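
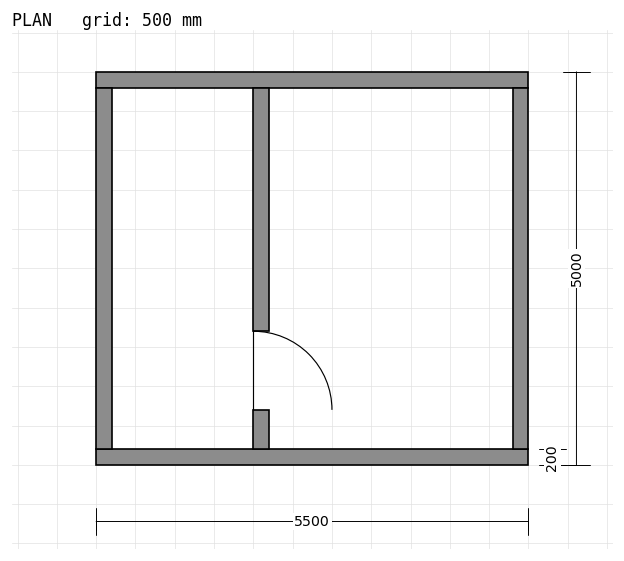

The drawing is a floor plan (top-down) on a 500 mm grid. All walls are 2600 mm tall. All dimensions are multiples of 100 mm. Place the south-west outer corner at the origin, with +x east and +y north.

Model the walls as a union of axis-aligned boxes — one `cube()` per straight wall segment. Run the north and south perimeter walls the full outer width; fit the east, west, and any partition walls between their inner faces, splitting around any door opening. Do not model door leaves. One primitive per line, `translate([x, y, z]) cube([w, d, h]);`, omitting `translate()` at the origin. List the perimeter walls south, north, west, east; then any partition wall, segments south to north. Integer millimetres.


cube([5500, 200, 2600]);
translate([0, 4800, 0]) cube([5500, 200, 2600]);
translate([0, 200, 0]) cube([200, 4600, 2600]);
translate([5300, 200, 0]) cube([200, 4600, 2600]);
translate([2000, 200, 0]) cube([200, 500, 2600]);
translate([2000, 1700, 0]) cube([200, 3100, 2600]);


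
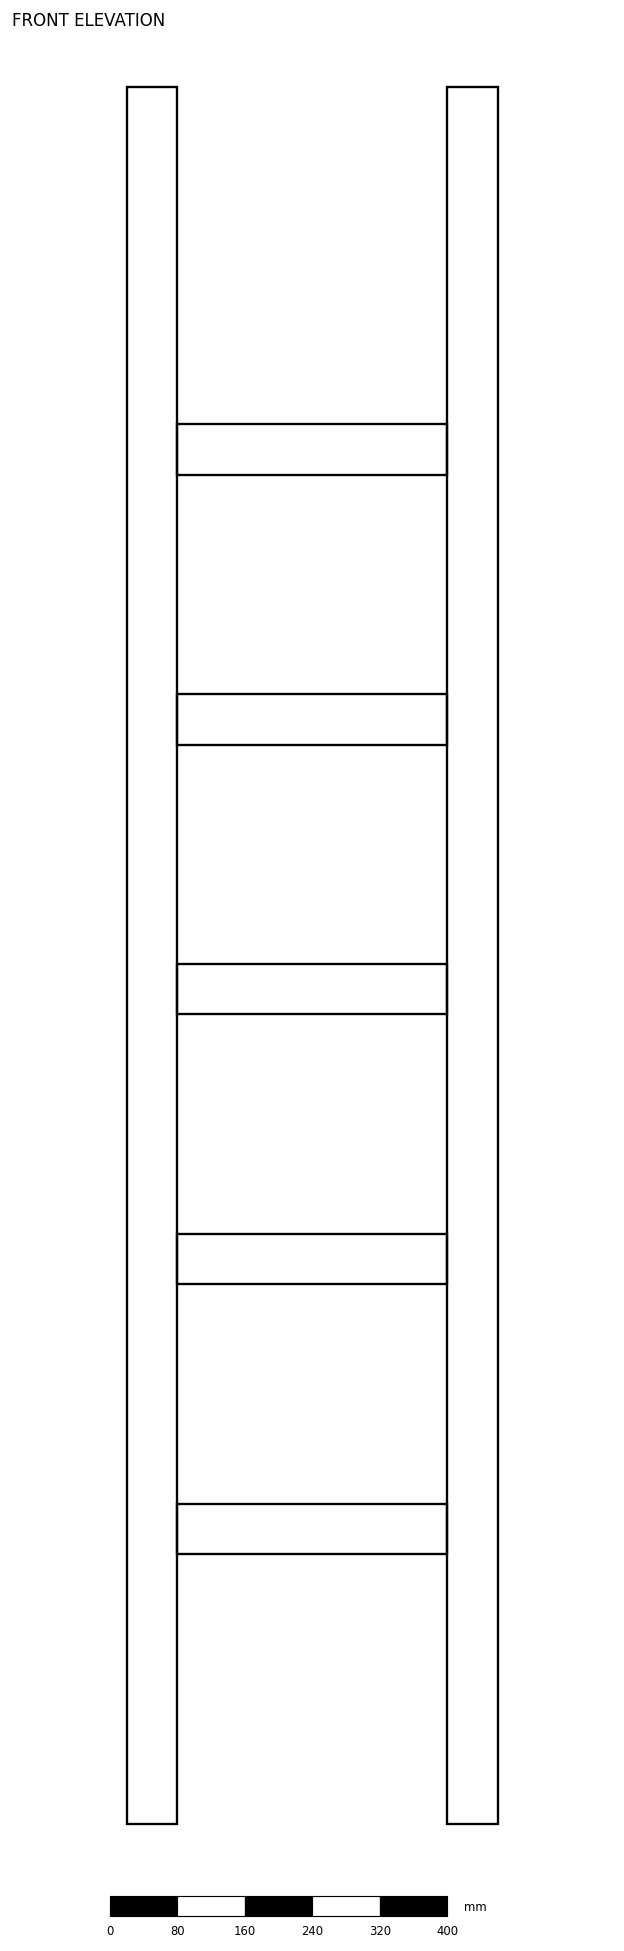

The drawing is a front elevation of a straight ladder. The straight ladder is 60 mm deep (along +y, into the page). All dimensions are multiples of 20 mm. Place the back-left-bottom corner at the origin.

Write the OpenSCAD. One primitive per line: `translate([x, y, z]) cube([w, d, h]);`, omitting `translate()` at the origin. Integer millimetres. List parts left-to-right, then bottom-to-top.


cube([60, 60, 2060]);
translate([60, 0, 320]) cube([320, 60, 60]);
translate([60, 0, 640]) cube([320, 60, 60]);
translate([60, 0, 960]) cube([320, 60, 60]);
translate([60, 0, 1280]) cube([320, 60, 60]);
translate([60, 0, 1600]) cube([320, 60, 60]);
translate([380, 0, 0]) cube([60, 60, 2060]);


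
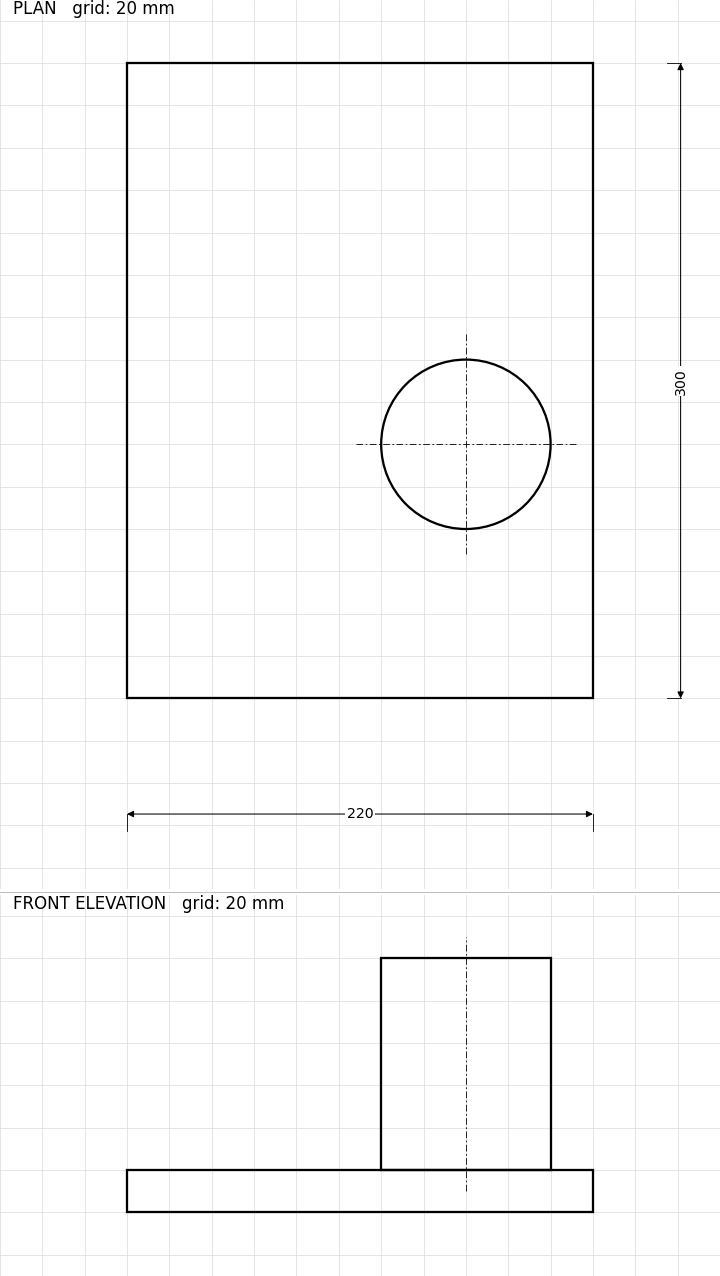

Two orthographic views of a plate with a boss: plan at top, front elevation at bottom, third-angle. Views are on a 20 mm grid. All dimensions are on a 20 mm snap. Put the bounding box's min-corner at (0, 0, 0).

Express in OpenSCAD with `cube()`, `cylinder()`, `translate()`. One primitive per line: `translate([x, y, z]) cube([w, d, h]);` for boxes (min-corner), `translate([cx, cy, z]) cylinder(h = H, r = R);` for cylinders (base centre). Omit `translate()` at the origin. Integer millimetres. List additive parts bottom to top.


cube([220, 300, 20]);
translate([160, 120, 20]) cylinder(h = 100, r = 40);


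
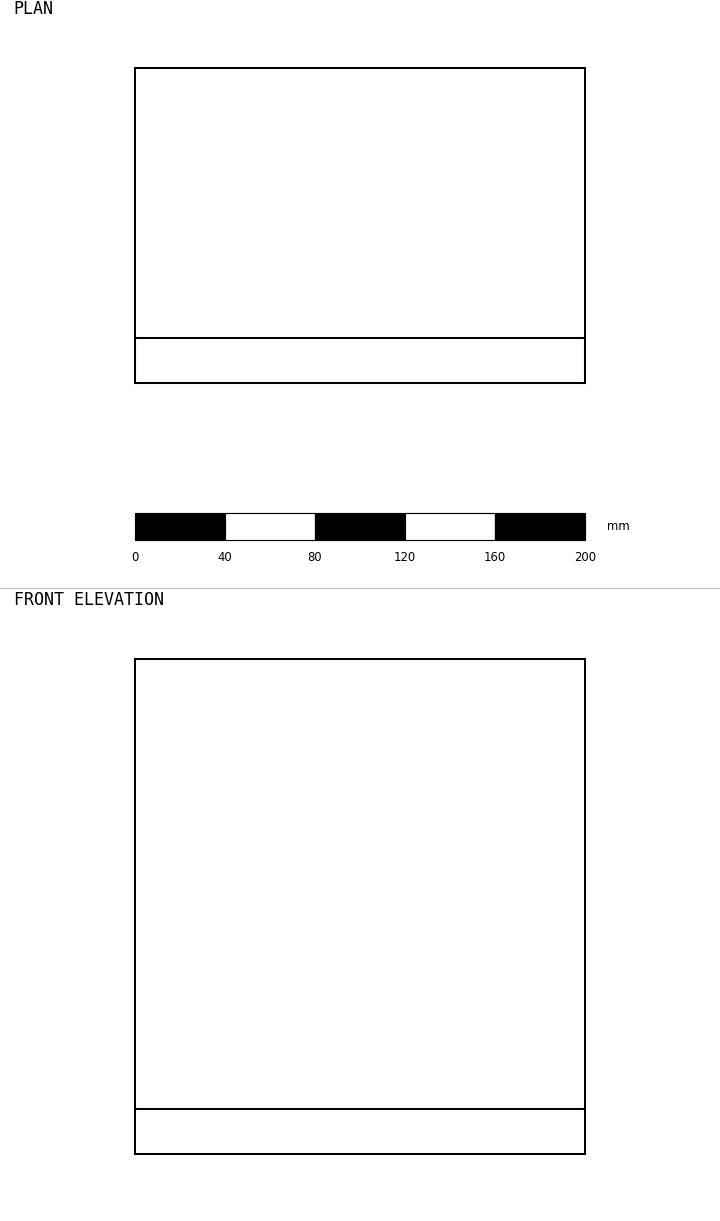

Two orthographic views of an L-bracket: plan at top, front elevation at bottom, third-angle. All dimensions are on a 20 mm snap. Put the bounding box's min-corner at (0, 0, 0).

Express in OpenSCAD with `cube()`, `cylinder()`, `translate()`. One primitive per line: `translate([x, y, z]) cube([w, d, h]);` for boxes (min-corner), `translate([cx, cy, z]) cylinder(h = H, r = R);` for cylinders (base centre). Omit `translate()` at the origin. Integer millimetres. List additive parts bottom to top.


cube([200, 140, 20]);
translate([0, 0, 20]) cube([200, 20, 200]);


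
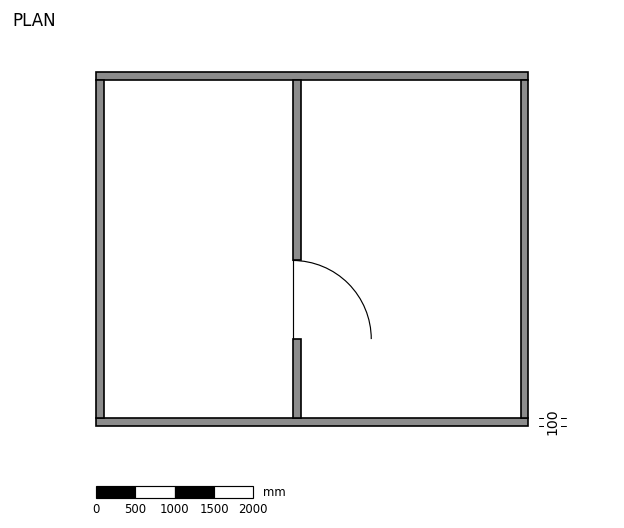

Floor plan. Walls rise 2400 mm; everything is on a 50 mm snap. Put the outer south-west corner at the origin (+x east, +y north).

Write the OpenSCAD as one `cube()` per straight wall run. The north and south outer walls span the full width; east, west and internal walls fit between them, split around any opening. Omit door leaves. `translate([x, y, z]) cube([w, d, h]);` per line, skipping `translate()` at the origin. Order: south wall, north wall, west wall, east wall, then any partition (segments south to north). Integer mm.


cube([5500, 100, 2400]);
translate([0, 4400, 0]) cube([5500, 100, 2400]);
translate([0, 100, 0]) cube([100, 4300, 2400]);
translate([5400, 100, 0]) cube([100, 4300, 2400]);
translate([2500, 100, 0]) cube([100, 1000, 2400]);
translate([2500, 2100, 0]) cube([100, 2300, 2400]);


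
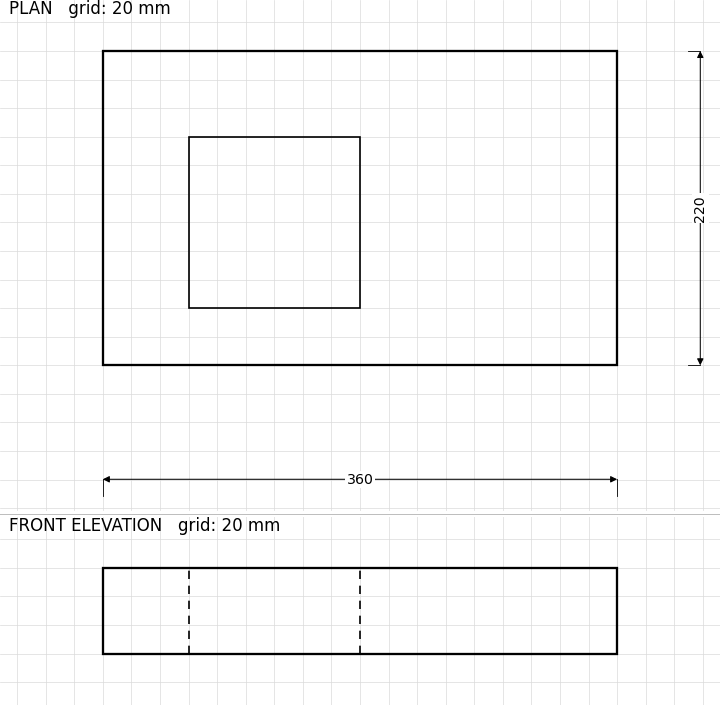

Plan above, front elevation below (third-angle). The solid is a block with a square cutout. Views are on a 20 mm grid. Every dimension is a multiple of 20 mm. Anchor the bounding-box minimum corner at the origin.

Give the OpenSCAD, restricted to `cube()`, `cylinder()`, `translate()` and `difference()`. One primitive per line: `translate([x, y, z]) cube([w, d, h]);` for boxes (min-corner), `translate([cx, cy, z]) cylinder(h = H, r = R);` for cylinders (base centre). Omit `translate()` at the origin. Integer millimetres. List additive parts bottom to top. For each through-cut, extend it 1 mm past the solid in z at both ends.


difference() {
  cube([360, 220, 60]);
  translate([60, 40, -1]) cube([120, 120, 62]);
}


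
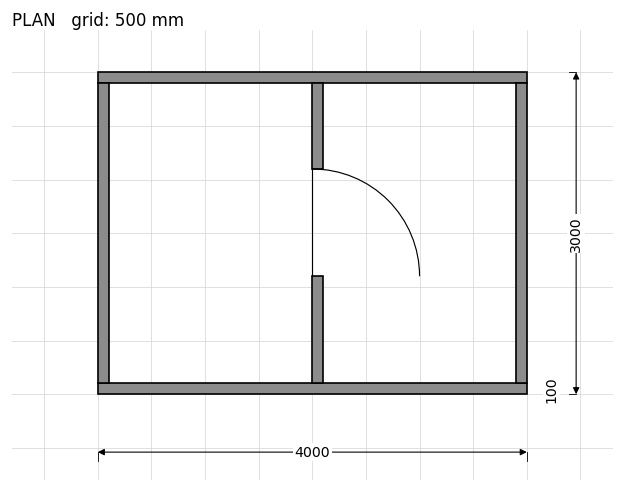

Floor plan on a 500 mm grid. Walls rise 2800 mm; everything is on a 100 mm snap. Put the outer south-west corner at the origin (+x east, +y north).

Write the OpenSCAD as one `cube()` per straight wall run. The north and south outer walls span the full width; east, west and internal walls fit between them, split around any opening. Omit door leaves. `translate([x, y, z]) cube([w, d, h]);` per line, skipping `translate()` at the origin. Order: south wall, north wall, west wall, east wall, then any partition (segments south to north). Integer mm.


cube([4000, 100, 2800]);
translate([0, 2900, 0]) cube([4000, 100, 2800]);
translate([0, 100, 0]) cube([100, 2800, 2800]);
translate([3900, 100, 0]) cube([100, 2800, 2800]);
translate([2000, 100, 0]) cube([100, 1000, 2800]);
translate([2000, 2100, 0]) cube([100, 800, 2800]);


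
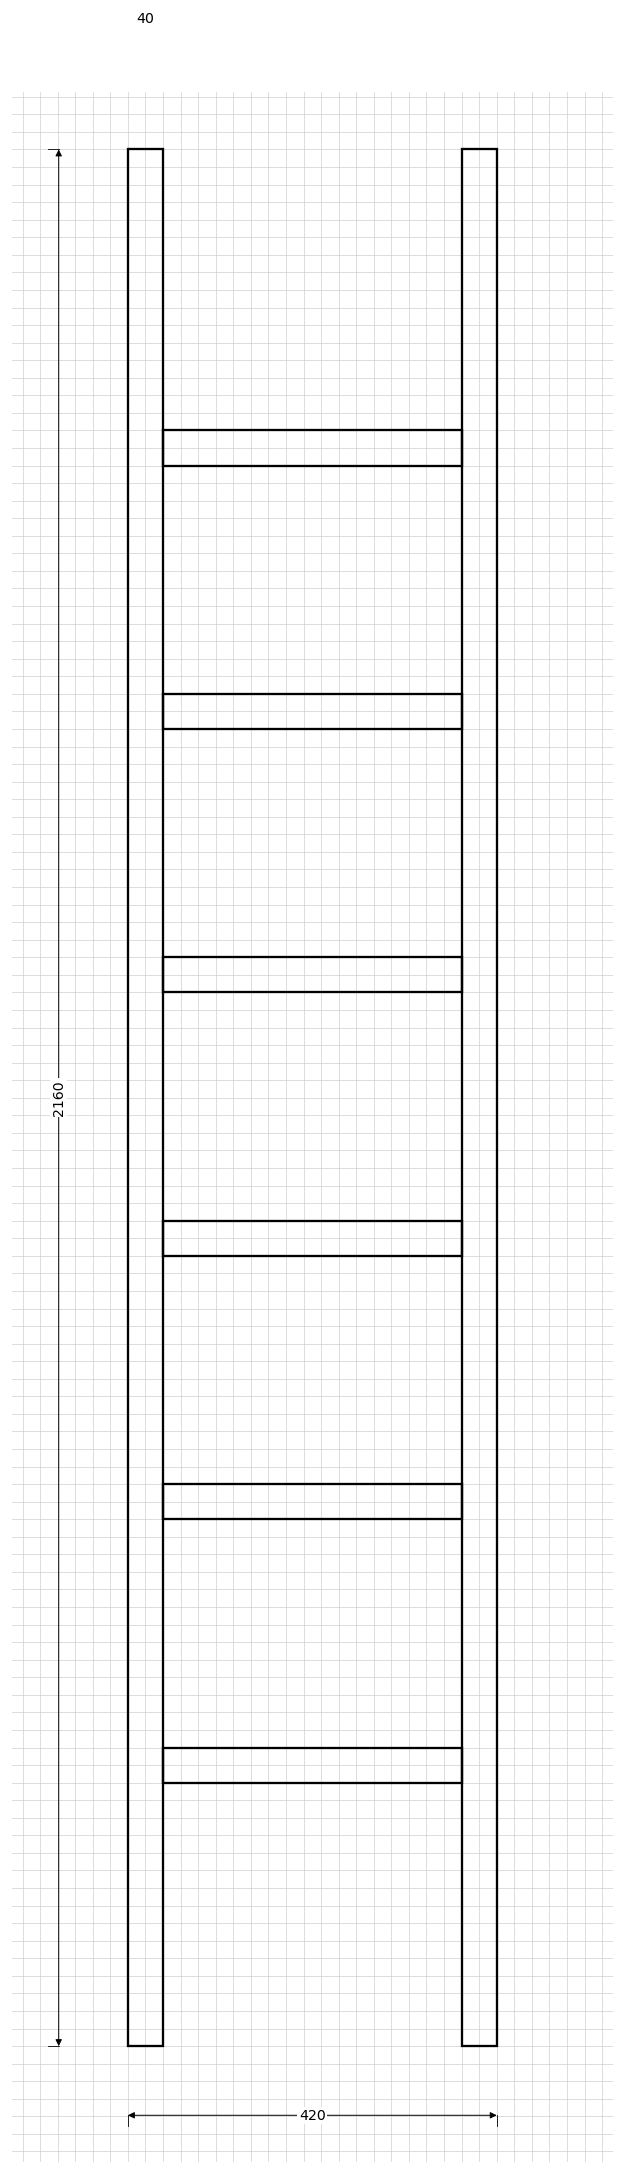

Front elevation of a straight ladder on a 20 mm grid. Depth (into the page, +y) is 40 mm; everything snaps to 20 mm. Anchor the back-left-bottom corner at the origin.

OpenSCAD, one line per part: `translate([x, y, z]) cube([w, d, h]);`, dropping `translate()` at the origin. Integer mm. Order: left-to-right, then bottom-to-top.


cube([40, 40, 2160]);
translate([40, 0, 300]) cube([340, 40, 40]);
translate([40, 0, 600]) cube([340, 40, 40]);
translate([40, 0, 900]) cube([340, 40, 40]);
translate([40, 0, 1200]) cube([340, 40, 40]);
translate([40, 0, 1500]) cube([340, 40, 40]);
translate([40, 0, 1800]) cube([340, 40, 40]);
translate([380, 0, 0]) cube([40, 40, 2160]);


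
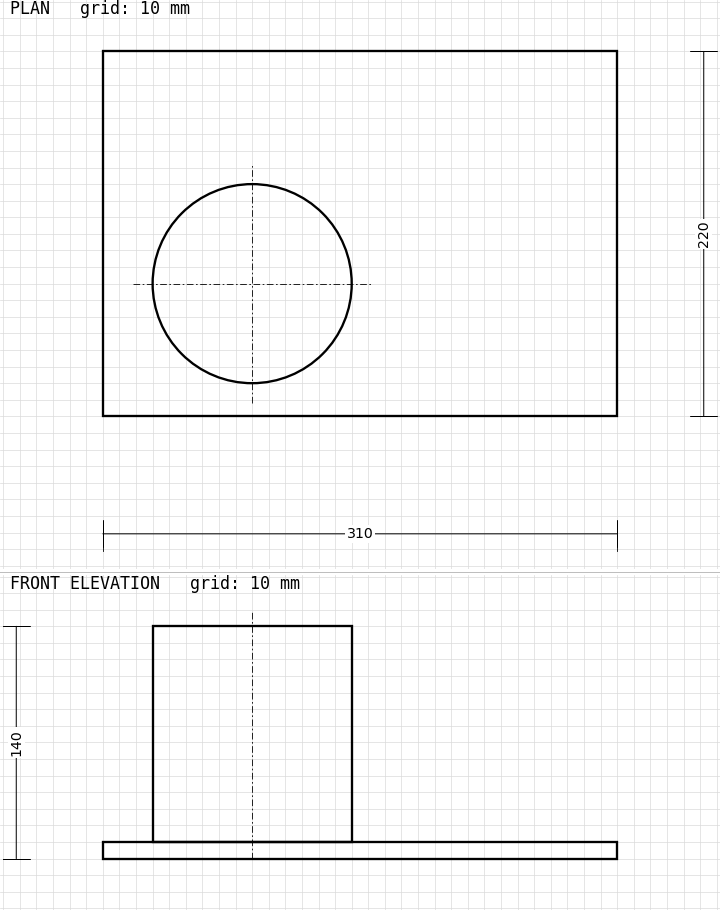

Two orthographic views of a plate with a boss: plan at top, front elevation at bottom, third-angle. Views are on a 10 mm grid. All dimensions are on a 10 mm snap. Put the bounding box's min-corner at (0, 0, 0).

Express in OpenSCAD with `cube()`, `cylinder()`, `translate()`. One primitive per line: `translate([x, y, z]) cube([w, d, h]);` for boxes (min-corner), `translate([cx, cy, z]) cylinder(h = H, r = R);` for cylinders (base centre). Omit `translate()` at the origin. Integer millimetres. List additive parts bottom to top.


cube([310, 220, 10]);
translate([90, 80, 10]) cylinder(h = 130, r = 60);


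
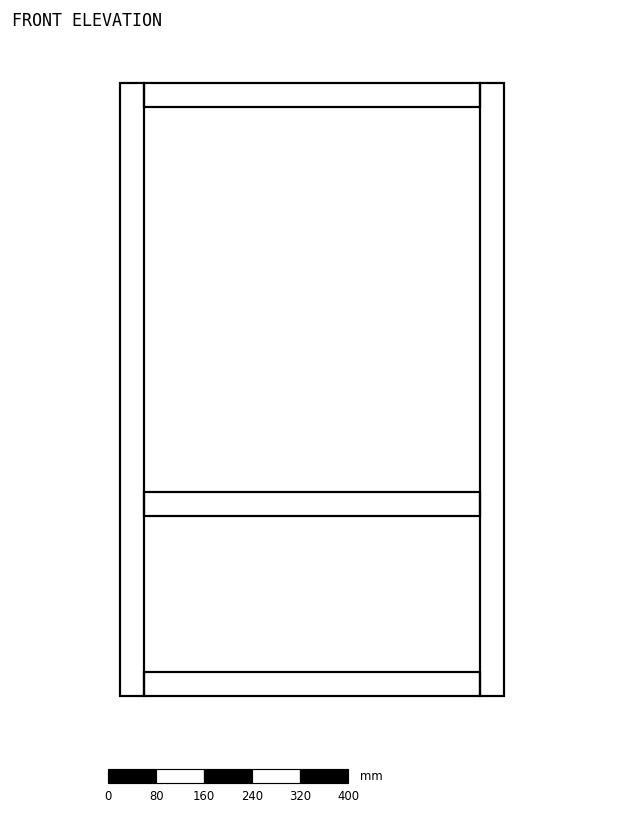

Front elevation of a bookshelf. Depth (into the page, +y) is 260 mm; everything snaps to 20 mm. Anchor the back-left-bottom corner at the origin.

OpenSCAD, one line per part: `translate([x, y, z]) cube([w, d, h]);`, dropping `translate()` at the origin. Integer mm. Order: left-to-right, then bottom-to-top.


cube([40, 260, 1020]);
translate([40, 0, 0]) cube([560, 260, 40]);
translate([40, 0, 300]) cube([560, 260, 40]);
translate([40, 0, 980]) cube([560, 260, 40]);
translate([600, 0, 0]) cube([40, 260, 1020]);


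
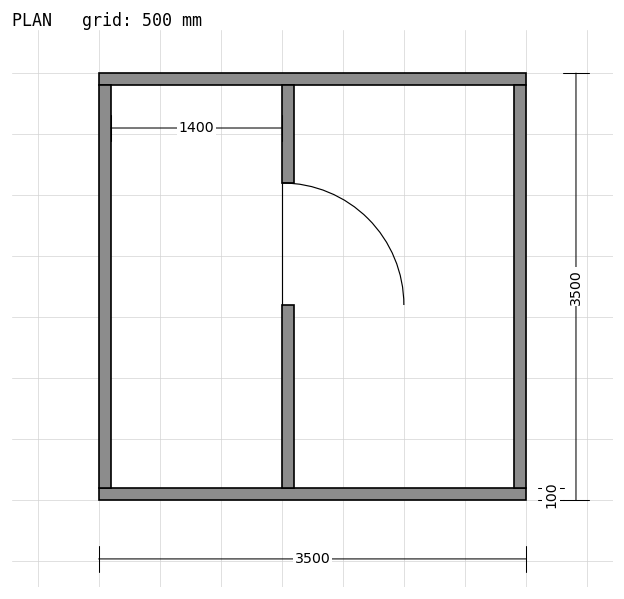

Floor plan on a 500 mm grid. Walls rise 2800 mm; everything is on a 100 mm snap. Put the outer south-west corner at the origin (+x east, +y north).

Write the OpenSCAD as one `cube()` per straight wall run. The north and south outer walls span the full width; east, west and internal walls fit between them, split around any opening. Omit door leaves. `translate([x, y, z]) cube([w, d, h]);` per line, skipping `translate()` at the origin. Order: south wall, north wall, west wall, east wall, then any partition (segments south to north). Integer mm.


cube([3500, 100, 2800]);
translate([0, 3400, 0]) cube([3500, 100, 2800]);
translate([0, 100, 0]) cube([100, 3300, 2800]);
translate([3400, 100, 0]) cube([100, 3300, 2800]);
translate([1500, 100, 0]) cube([100, 1500, 2800]);
translate([1500, 2600, 0]) cube([100, 800, 2800]);


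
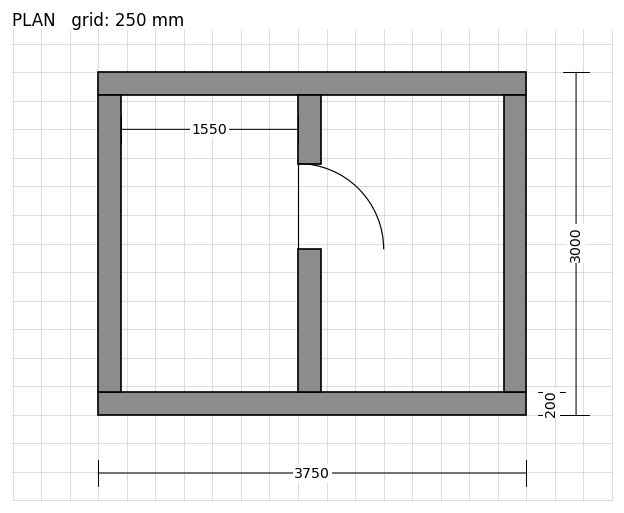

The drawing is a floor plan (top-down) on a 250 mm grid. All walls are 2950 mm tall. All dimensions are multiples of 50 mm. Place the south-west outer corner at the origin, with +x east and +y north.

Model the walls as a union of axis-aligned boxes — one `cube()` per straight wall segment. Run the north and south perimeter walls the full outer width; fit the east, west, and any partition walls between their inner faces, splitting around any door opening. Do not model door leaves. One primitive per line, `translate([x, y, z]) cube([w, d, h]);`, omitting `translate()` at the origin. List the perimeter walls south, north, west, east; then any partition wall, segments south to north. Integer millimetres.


cube([3750, 200, 2950]);
translate([0, 2800, 0]) cube([3750, 200, 2950]);
translate([0, 200, 0]) cube([200, 2600, 2950]);
translate([3550, 200, 0]) cube([200, 2600, 2950]);
translate([1750, 200, 0]) cube([200, 1250, 2950]);
translate([1750, 2200, 0]) cube([200, 600, 2950]);


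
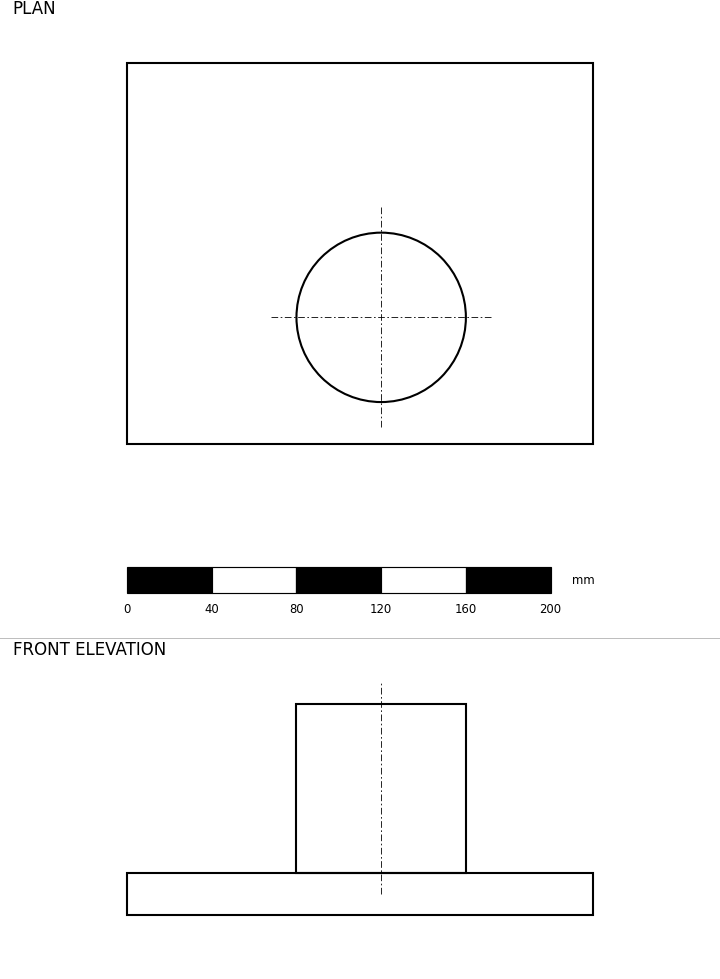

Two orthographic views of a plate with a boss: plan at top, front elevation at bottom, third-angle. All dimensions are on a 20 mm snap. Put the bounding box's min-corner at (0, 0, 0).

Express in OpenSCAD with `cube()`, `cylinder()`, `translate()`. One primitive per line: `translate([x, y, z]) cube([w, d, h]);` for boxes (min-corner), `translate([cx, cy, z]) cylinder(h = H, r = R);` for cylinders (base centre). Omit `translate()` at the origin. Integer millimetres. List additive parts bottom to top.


cube([220, 180, 20]);
translate([120, 60, 20]) cylinder(h = 80, r = 40);


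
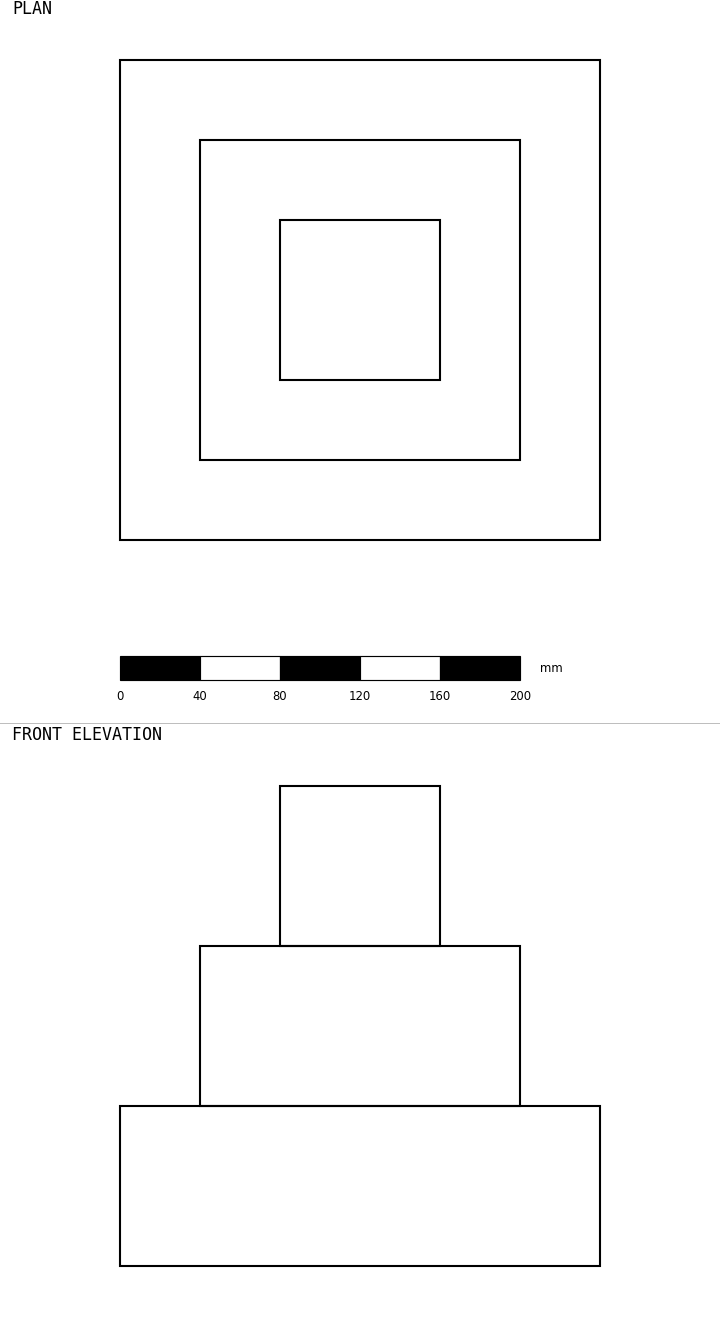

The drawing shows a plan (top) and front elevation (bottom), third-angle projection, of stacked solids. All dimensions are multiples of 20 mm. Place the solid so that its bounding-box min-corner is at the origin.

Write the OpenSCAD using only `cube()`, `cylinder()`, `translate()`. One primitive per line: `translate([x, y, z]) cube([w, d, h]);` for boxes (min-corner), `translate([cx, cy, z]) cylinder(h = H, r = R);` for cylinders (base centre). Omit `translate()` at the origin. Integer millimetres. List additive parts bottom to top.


cube([240, 240, 80]);
translate([40, 40, 80]) cube([160, 160, 80]);
translate([80, 80, 160]) cube([80, 80, 80]);


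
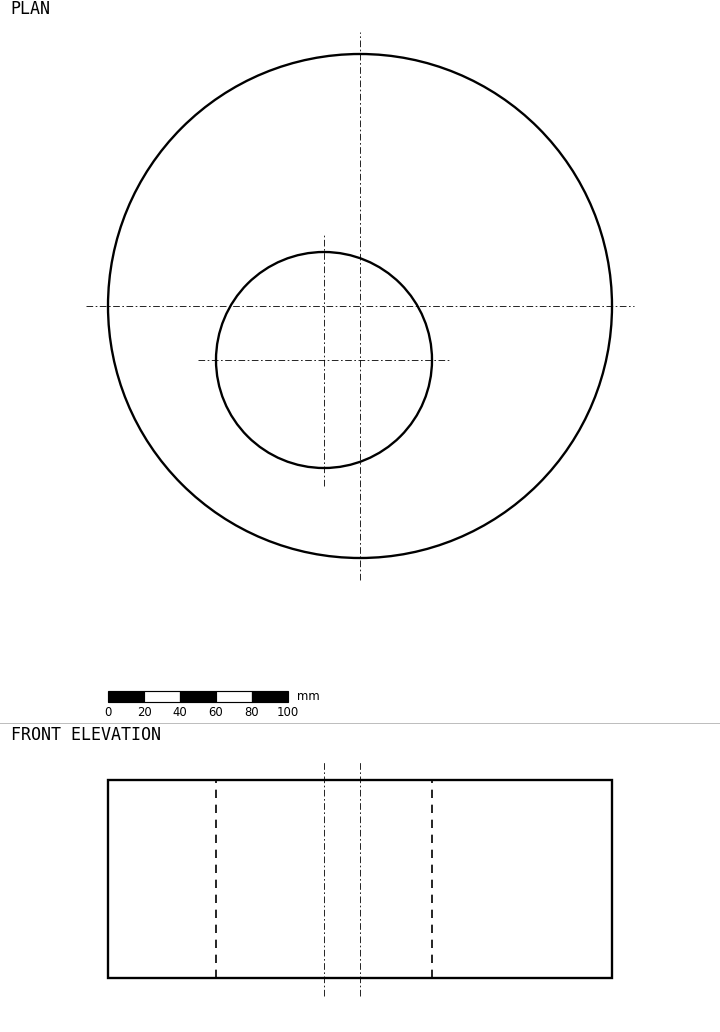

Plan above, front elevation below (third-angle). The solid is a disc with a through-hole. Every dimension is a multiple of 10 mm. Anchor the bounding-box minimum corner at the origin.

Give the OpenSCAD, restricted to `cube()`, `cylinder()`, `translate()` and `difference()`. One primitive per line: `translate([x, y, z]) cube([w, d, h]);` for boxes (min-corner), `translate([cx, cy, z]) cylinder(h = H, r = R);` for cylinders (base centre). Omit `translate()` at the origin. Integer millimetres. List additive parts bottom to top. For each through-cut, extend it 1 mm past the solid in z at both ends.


difference() {
  translate([140, 140, 0]) cylinder(h = 110, r = 140);
  translate([120, 110, -1]) cylinder(h = 112, r = 60);
}


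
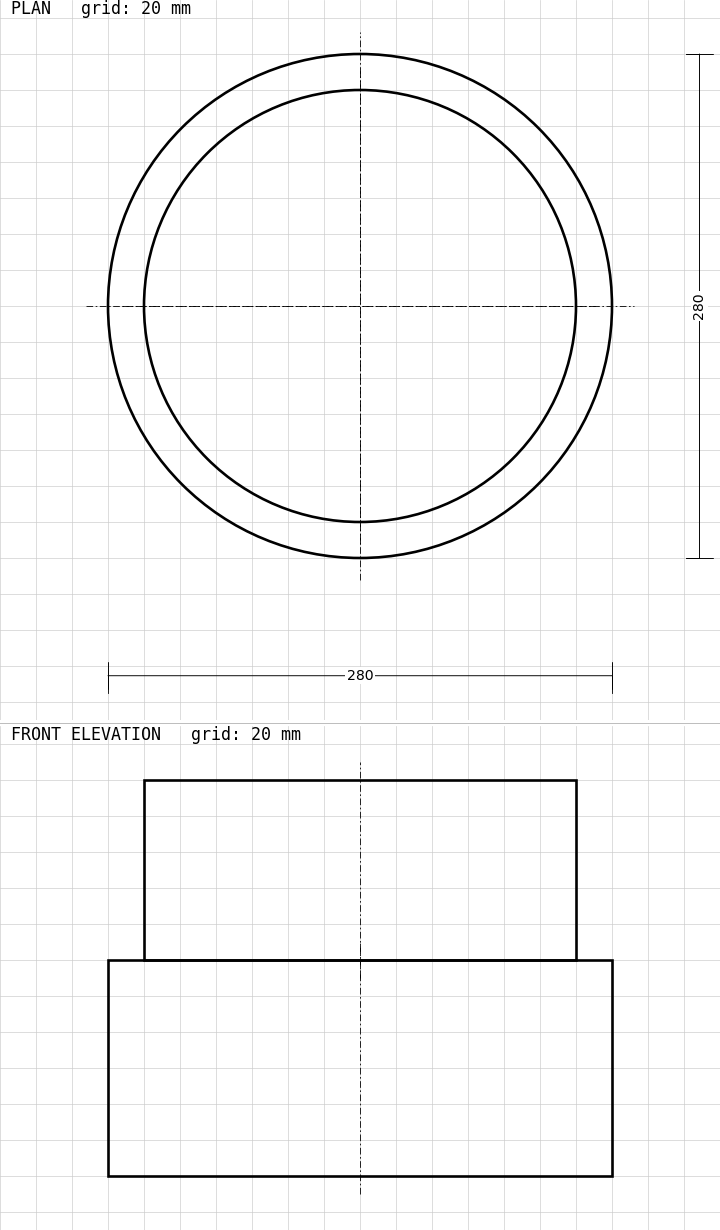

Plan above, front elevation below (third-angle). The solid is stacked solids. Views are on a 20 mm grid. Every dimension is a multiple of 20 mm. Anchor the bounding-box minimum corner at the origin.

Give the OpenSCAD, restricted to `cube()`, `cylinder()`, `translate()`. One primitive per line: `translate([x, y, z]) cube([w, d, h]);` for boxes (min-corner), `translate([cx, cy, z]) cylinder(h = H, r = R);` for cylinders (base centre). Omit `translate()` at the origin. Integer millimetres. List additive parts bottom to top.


translate([140, 140, 0]) cylinder(h = 120, r = 140);
translate([140, 140, 120]) cylinder(h = 100, r = 120);


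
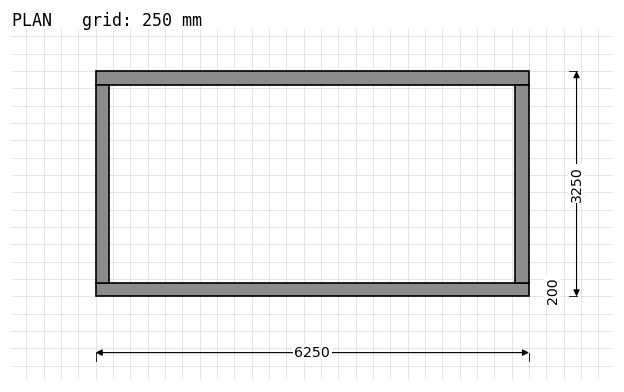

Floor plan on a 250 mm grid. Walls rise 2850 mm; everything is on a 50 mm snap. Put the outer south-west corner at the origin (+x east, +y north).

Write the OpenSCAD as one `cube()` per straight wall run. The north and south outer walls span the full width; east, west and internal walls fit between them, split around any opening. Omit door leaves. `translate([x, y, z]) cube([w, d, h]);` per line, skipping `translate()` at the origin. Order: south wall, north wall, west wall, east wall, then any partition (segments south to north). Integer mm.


cube([6250, 200, 2850]);
translate([0, 3050, 0]) cube([6250, 200, 2850]);
translate([0, 200, 0]) cube([200, 2850, 2850]);
translate([6050, 200, 0]) cube([200, 2850, 2850]);


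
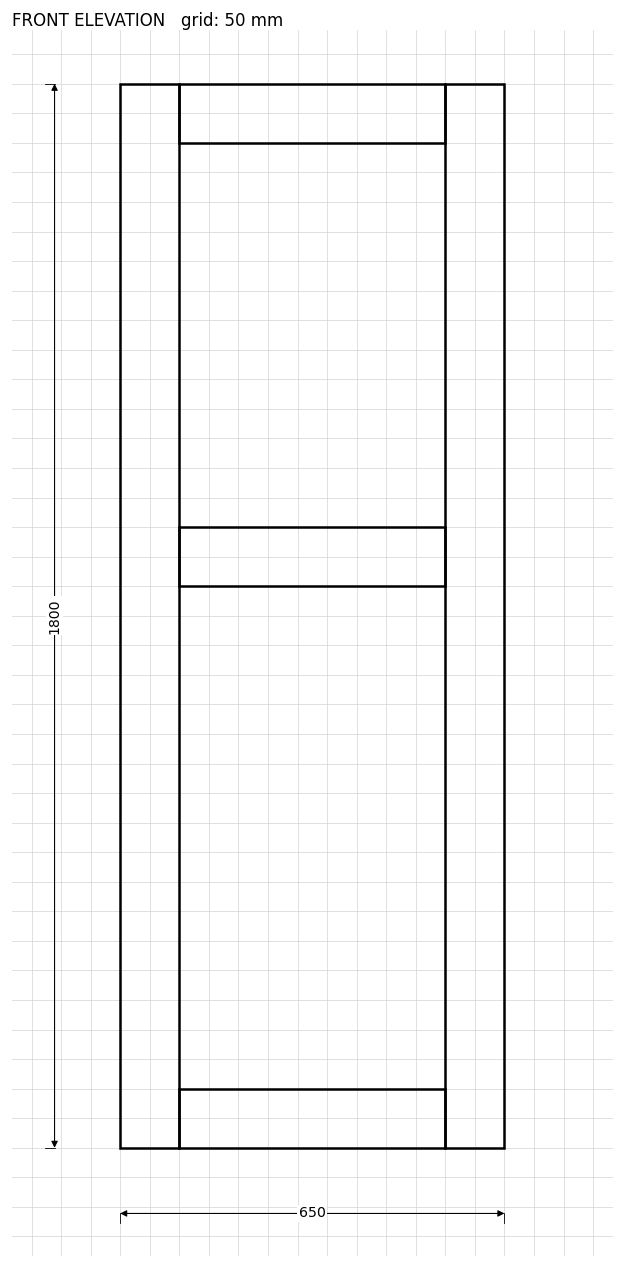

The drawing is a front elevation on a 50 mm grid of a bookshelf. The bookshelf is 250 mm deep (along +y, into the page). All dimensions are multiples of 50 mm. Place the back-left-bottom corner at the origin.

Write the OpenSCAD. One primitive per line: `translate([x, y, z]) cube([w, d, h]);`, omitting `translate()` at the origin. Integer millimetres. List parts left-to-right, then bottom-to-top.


cube([100, 250, 1800]);
translate([100, 0, 0]) cube([450, 250, 100]);
translate([100, 0, 950]) cube([450, 250, 100]);
translate([100, 0, 1700]) cube([450, 250, 100]);
translate([550, 0, 0]) cube([100, 250, 1800]);


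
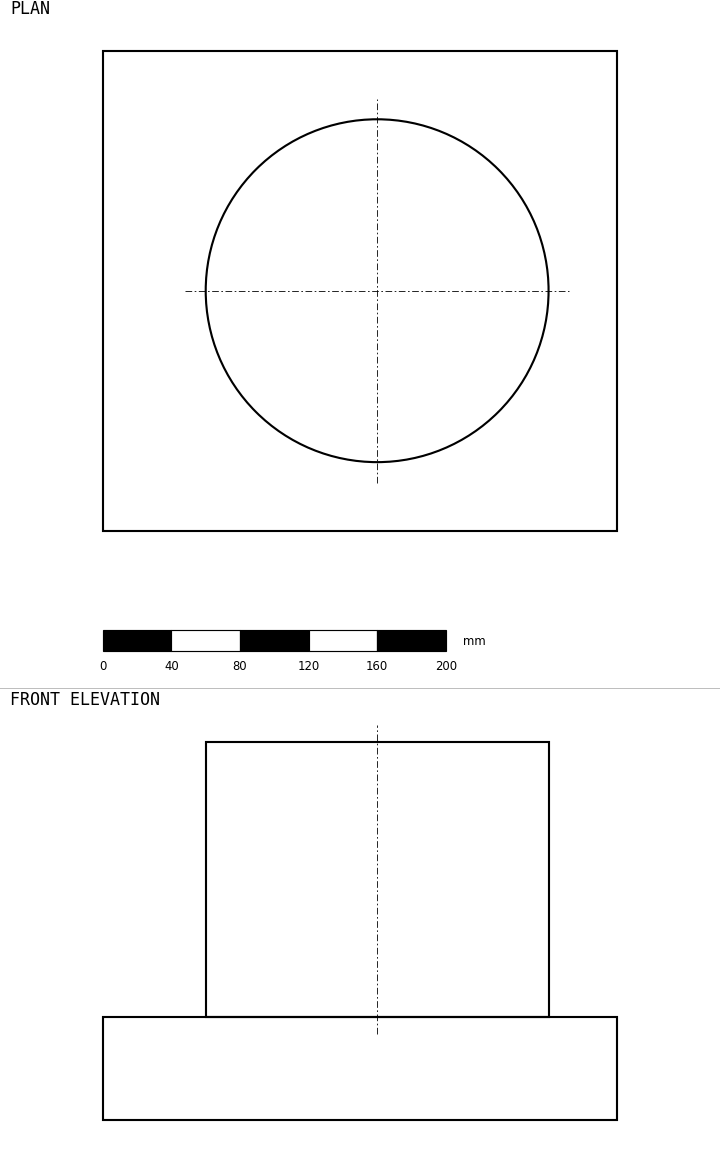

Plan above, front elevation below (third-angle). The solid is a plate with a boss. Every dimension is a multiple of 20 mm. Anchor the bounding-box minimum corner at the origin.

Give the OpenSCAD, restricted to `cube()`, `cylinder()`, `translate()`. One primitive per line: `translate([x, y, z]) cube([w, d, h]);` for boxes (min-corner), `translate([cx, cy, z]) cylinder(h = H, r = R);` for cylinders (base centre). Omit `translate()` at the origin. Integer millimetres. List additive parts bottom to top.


cube([300, 280, 60]);
translate([160, 140, 60]) cylinder(h = 160, r = 100);


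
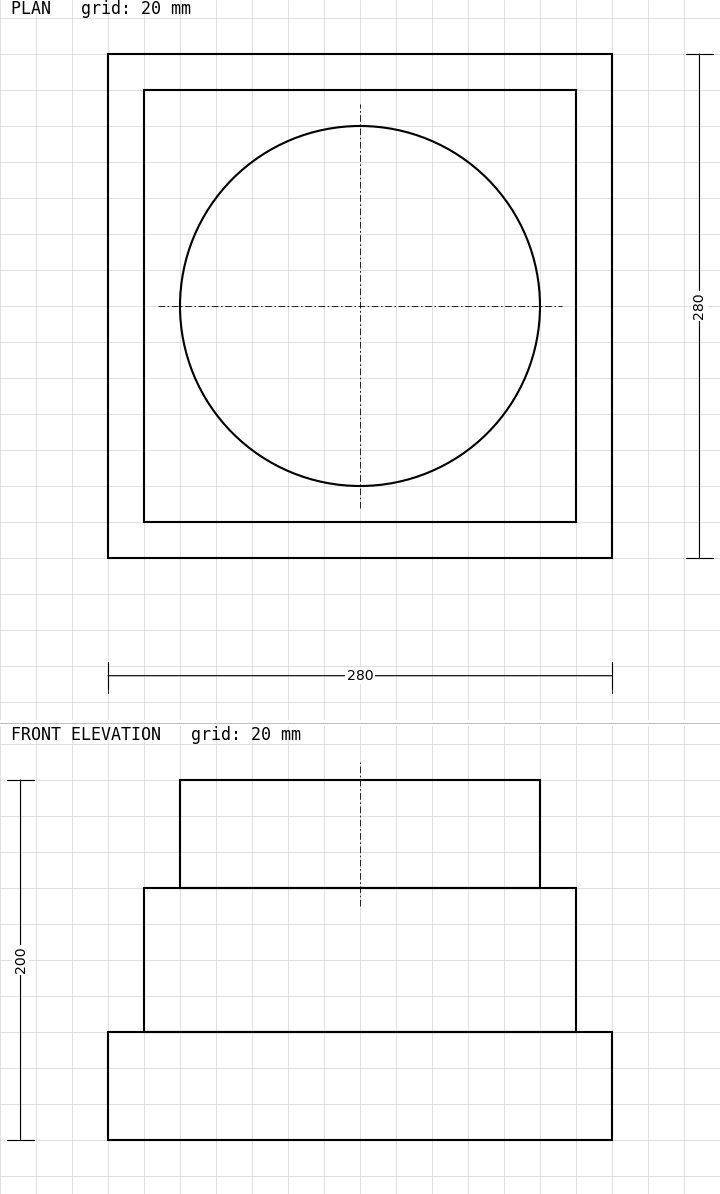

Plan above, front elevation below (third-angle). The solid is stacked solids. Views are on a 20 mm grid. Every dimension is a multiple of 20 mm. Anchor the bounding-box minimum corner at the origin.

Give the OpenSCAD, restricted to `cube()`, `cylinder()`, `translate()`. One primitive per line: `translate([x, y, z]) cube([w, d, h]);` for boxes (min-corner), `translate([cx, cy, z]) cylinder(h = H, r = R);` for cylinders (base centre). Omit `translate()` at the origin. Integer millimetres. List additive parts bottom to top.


cube([280, 280, 60]);
translate([20, 20, 60]) cube([240, 240, 80]);
translate([140, 140, 140]) cylinder(h = 60, r = 100);


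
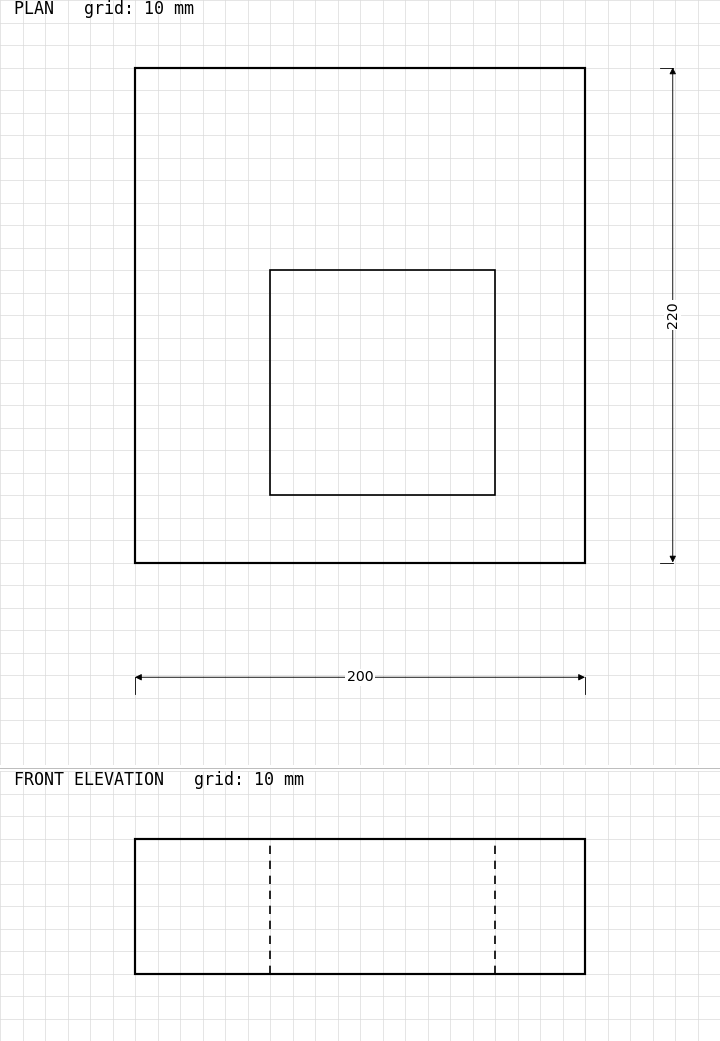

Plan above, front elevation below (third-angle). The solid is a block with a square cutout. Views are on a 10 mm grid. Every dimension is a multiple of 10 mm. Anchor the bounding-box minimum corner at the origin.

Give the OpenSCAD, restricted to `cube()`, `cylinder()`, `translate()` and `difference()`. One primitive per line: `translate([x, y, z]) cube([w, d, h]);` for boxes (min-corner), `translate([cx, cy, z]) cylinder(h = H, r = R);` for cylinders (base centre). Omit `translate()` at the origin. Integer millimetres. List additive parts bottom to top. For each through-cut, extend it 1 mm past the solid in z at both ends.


difference() {
  cube([200, 220, 60]);
  translate([60, 30, -1]) cube([100, 100, 62]);
}


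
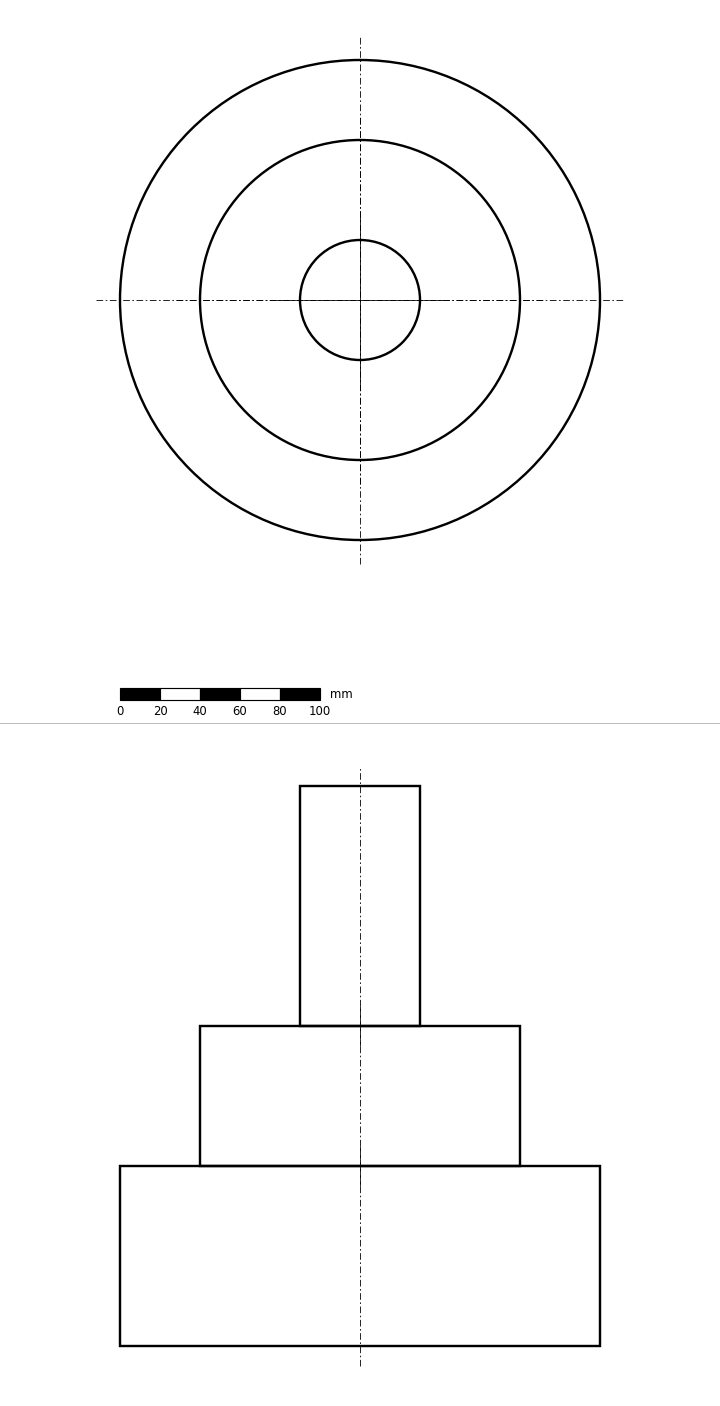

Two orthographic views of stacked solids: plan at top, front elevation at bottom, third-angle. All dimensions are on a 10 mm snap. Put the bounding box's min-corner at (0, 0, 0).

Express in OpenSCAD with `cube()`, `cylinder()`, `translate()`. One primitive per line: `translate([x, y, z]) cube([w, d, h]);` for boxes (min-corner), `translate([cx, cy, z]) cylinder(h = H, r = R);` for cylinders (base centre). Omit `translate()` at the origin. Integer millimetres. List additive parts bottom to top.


translate([120, 120, 0]) cylinder(h = 90, r = 120);
translate([120, 120, 90]) cylinder(h = 70, r = 80);
translate([120, 120, 160]) cylinder(h = 120, r = 30);


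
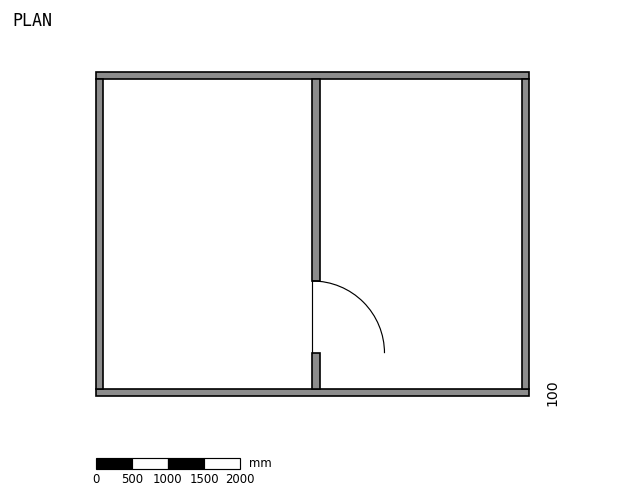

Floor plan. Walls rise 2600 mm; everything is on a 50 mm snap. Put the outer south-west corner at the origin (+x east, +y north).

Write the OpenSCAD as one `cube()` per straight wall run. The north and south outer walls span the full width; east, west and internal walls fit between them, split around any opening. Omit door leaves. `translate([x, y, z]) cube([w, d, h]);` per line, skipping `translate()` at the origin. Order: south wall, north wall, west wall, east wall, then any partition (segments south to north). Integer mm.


cube([6000, 100, 2600]);
translate([0, 4400, 0]) cube([6000, 100, 2600]);
translate([0, 100, 0]) cube([100, 4300, 2600]);
translate([5900, 100, 0]) cube([100, 4300, 2600]);
translate([3000, 100, 0]) cube([100, 500, 2600]);
translate([3000, 1600, 0]) cube([100, 2800, 2600]);


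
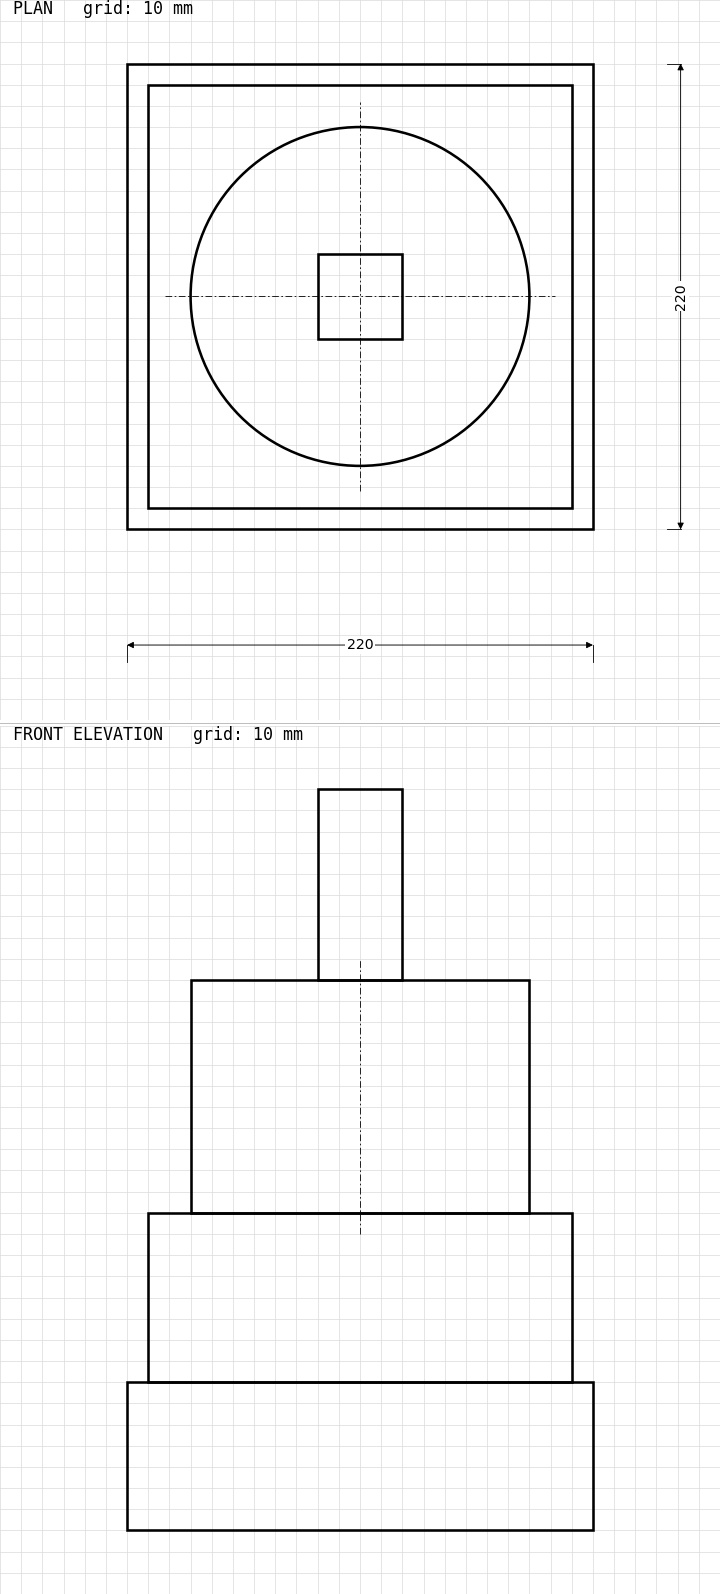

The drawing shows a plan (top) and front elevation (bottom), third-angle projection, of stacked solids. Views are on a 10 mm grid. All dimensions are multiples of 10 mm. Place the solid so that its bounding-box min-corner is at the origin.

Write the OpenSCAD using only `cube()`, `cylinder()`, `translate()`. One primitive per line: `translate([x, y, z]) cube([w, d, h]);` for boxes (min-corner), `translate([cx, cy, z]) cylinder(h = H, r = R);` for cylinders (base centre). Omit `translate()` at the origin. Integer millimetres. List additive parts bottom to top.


cube([220, 220, 70]);
translate([10, 10, 70]) cube([200, 200, 80]);
translate([110, 110, 150]) cylinder(h = 110, r = 80);
translate([90, 90, 260]) cube([40, 40, 90]);


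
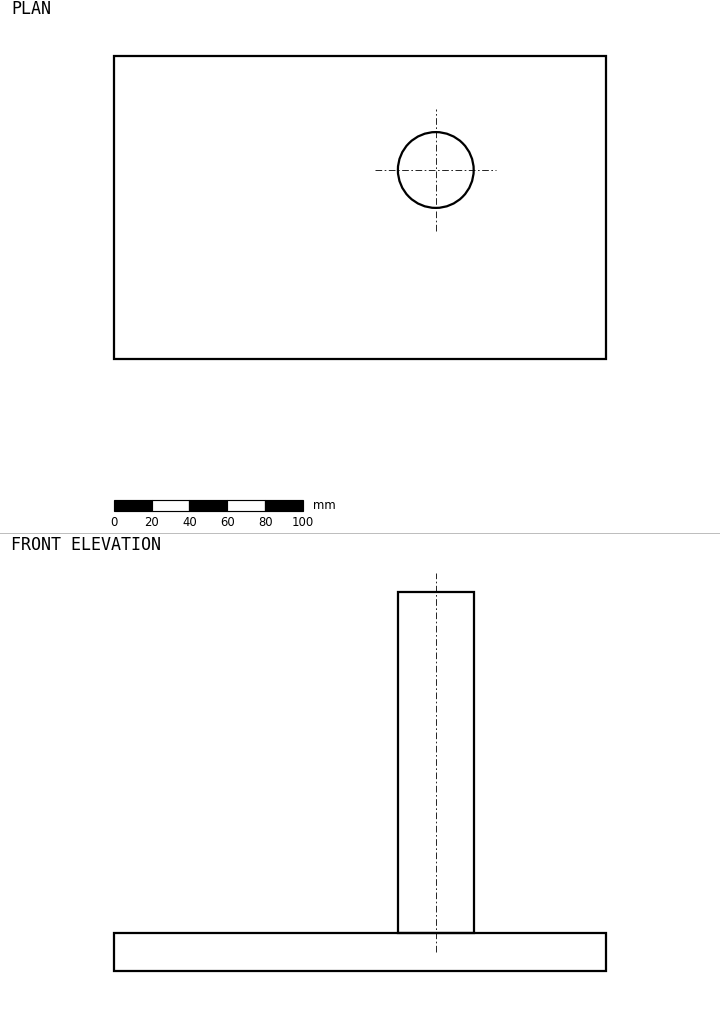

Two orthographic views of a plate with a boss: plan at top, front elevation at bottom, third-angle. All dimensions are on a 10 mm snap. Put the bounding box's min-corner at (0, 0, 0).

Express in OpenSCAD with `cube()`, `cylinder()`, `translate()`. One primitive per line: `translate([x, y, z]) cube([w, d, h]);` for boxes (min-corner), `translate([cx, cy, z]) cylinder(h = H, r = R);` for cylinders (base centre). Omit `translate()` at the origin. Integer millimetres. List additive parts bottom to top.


cube([260, 160, 20]);
translate([170, 100, 20]) cylinder(h = 180, r = 20);


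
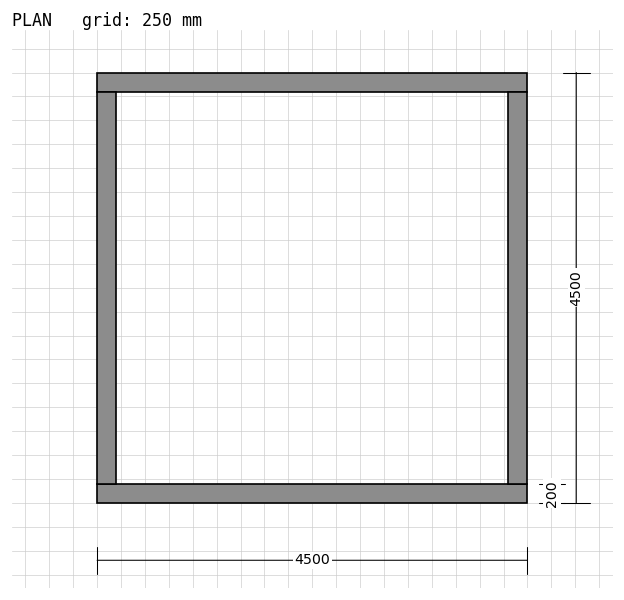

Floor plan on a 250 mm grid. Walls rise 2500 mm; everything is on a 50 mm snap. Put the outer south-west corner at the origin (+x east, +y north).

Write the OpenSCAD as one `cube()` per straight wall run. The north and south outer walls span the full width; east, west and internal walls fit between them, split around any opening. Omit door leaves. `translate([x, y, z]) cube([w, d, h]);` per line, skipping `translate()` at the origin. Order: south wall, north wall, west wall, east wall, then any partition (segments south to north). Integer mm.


cube([4500, 200, 2500]);
translate([0, 4300, 0]) cube([4500, 200, 2500]);
translate([0, 200, 0]) cube([200, 4100, 2500]);
translate([4300, 200, 0]) cube([200, 4100, 2500]);


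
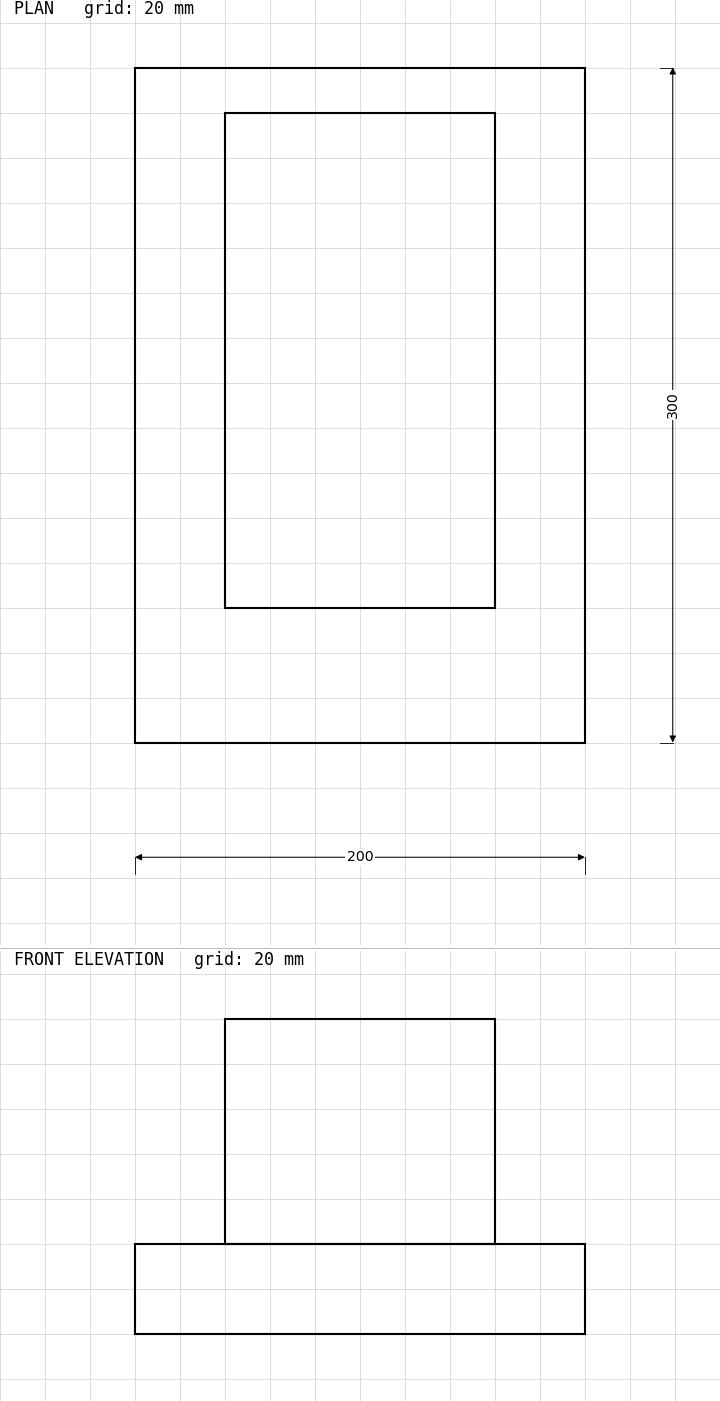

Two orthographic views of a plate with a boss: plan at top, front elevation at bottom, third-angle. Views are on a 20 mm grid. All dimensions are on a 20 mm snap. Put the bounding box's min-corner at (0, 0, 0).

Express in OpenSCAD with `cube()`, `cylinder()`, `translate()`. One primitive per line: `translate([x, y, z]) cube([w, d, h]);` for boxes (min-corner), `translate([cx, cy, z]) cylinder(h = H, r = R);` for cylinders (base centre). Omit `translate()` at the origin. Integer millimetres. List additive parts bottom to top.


cube([200, 300, 40]);
translate([40, 60, 40]) cube([120, 220, 100]);


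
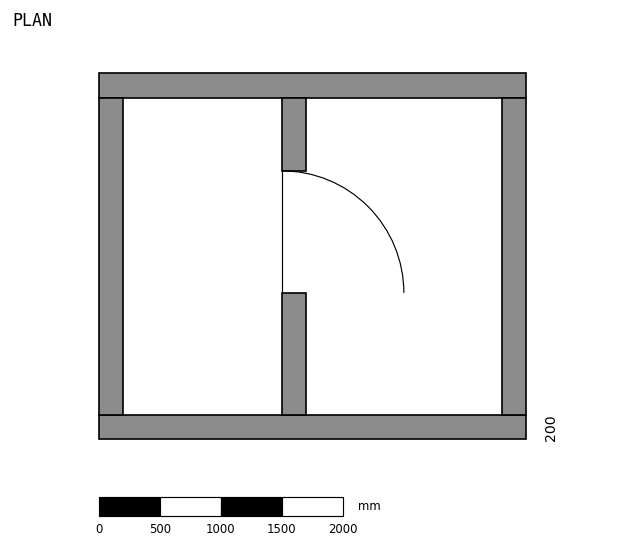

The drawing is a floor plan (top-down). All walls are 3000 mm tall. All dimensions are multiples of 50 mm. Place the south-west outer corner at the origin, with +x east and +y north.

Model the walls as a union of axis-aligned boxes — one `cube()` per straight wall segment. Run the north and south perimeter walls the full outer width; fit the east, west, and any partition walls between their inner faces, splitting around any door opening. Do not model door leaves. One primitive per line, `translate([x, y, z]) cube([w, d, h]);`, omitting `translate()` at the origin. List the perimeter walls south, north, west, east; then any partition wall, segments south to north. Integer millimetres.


cube([3500, 200, 3000]);
translate([0, 2800, 0]) cube([3500, 200, 3000]);
translate([0, 200, 0]) cube([200, 2600, 3000]);
translate([3300, 200, 0]) cube([200, 2600, 3000]);
translate([1500, 200, 0]) cube([200, 1000, 3000]);
translate([1500, 2200, 0]) cube([200, 600, 3000]);


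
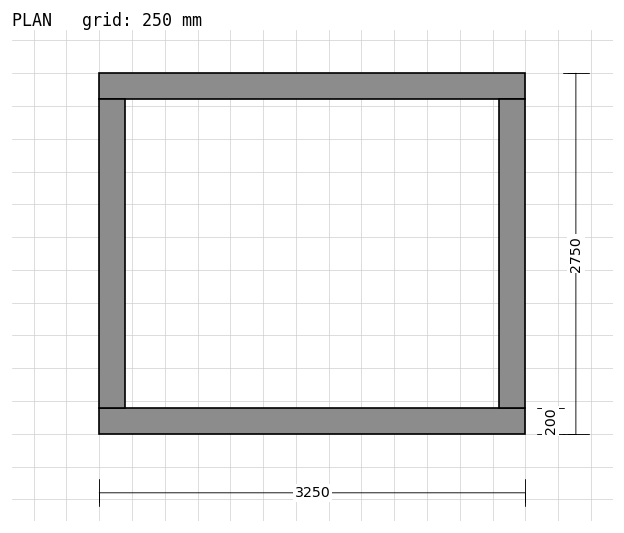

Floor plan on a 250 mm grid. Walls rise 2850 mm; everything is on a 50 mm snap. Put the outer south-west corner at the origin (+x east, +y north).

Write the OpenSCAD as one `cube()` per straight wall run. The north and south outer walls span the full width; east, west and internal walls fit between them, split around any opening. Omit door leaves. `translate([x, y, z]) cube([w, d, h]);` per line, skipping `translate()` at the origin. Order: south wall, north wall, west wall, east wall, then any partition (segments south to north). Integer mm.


cube([3250, 200, 2850]);
translate([0, 2550, 0]) cube([3250, 200, 2850]);
translate([0, 200, 0]) cube([200, 2350, 2850]);
translate([3050, 200, 0]) cube([200, 2350, 2850]);


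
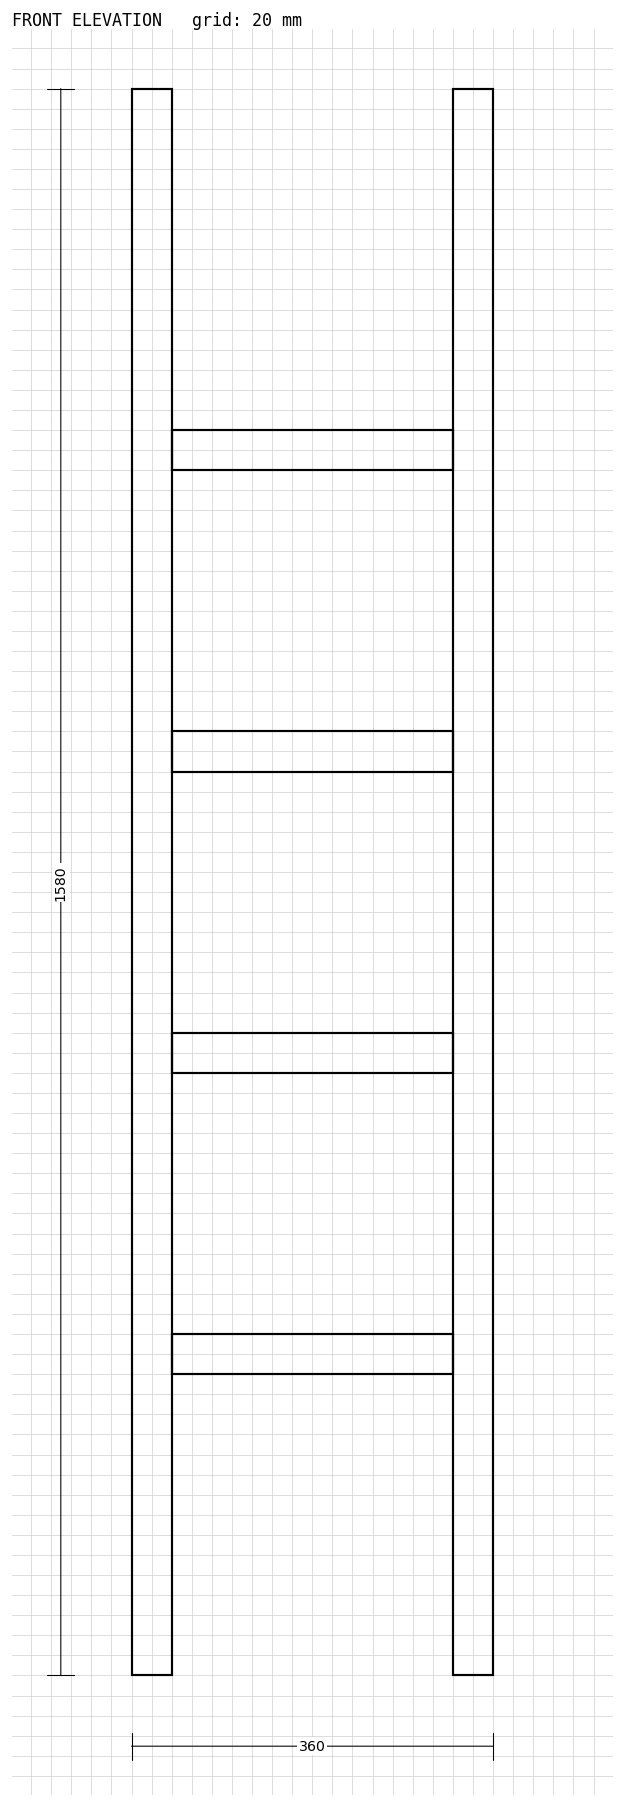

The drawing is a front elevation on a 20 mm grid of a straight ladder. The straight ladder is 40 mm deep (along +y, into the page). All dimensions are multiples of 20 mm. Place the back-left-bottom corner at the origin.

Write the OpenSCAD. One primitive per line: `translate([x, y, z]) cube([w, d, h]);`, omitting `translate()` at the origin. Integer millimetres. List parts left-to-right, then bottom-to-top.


cube([40, 40, 1580]);
translate([40, 0, 300]) cube([280, 40, 40]);
translate([40, 0, 600]) cube([280, 40, 40]);
translate([40, 0, 900]) cube([280, 40, 40]);
translate([40, 0, 1200]) cube([280, 40, 40]);
translate([320, 0, 0]) cube([40, 40, 1580]);


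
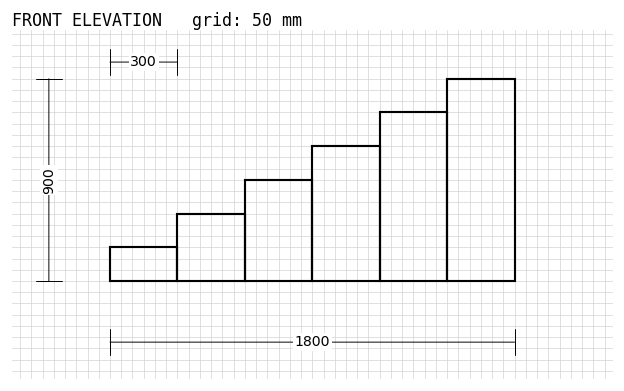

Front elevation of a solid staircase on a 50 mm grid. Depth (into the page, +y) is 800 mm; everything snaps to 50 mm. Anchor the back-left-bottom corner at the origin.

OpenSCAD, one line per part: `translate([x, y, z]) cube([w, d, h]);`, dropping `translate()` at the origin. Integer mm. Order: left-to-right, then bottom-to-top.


cube([300, 800, 150]);
translate([300, 0, 0]) cube([300, 800, 300]);
translate([600, 0, 0]) cube([300, 800, 450]);
translate([900, 0, 0]) cube([300, 800, 600]);
translate([1200, 0, 0]) cube([300, 800, 750]);
translate([1500, 0, 0]) cube([300, 800, 900]);


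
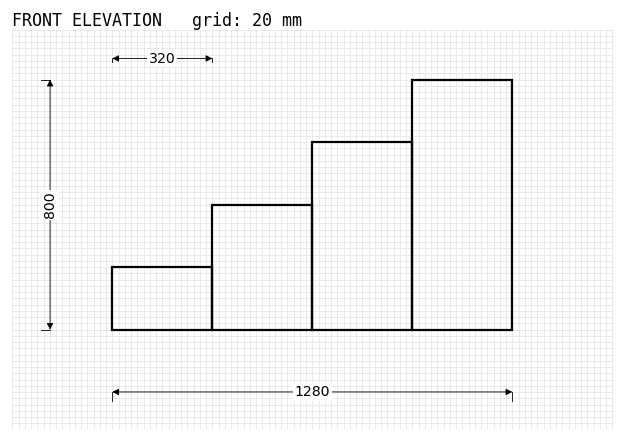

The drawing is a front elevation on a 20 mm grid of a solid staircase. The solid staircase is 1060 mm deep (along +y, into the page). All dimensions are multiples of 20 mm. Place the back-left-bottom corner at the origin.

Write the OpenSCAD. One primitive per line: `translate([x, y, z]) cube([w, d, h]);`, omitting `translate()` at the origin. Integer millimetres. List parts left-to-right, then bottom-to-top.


cube([320, 1060, 200]);
translate([320, 0, 0]) cube([320, 1060, 400]);
translate([640, 0, 0]) cube([320, 1060, 600]);
translate([960, 0, 0]) cube([320, 1060, 800]);


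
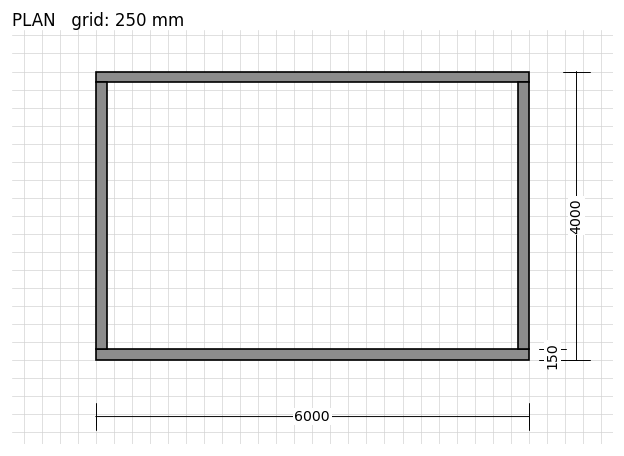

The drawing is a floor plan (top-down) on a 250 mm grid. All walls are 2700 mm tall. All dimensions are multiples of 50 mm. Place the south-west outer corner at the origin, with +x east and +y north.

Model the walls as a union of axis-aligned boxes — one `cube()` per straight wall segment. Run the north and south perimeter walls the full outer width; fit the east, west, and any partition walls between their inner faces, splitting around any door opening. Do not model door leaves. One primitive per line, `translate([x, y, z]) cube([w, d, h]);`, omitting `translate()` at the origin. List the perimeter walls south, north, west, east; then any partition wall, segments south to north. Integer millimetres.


cube([6000, 150, 2700]);
translate([0, 3850, 0]) cube([6000, 150, 2700]);
translate([0, 150, 0]) cube([150, 3700, 2700]);
translate([5850, 150, 0]) cube([150, 3700, 2700]);


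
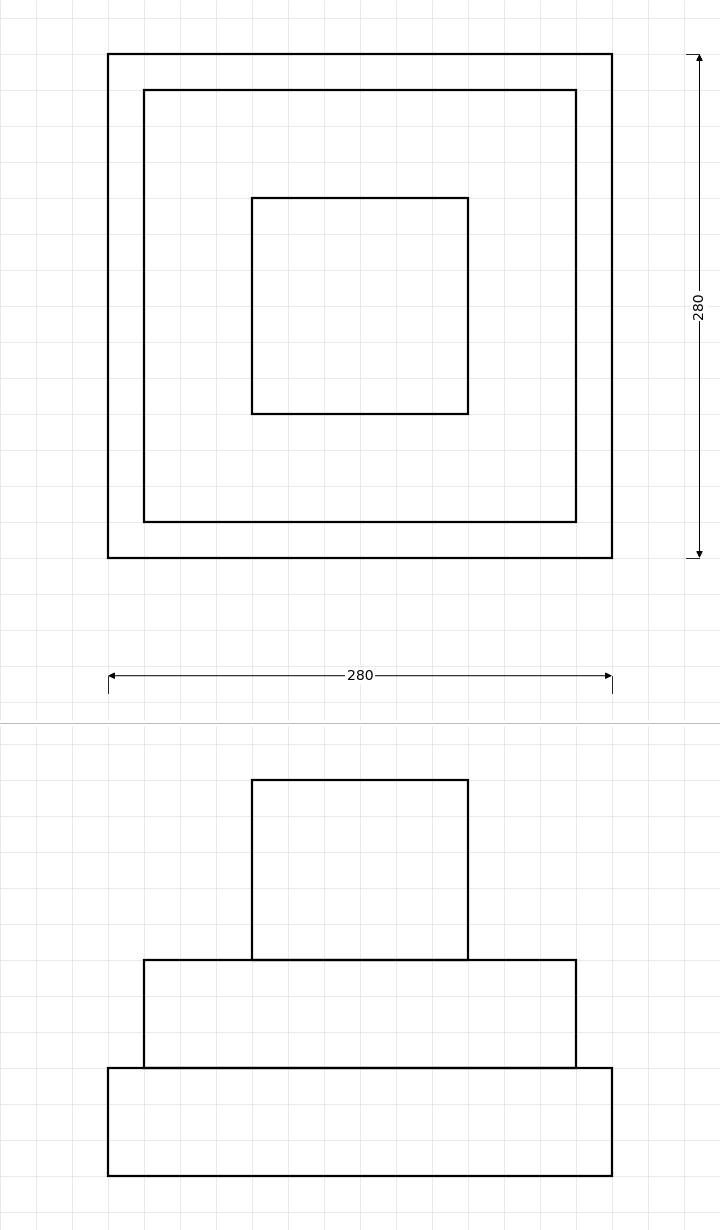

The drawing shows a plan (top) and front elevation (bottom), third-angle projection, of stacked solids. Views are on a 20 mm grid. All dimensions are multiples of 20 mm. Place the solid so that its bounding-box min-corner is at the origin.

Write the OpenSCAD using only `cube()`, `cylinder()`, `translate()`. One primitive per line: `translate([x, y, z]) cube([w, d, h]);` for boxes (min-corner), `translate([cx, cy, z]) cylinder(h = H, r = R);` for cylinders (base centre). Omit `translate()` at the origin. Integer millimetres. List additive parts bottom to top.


cube([280, 280, 60]);
translate([20, 20, 60]) cube([240, 240, 60]);
translate([80, 80, 120]) cube([120, 120, 100]);
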